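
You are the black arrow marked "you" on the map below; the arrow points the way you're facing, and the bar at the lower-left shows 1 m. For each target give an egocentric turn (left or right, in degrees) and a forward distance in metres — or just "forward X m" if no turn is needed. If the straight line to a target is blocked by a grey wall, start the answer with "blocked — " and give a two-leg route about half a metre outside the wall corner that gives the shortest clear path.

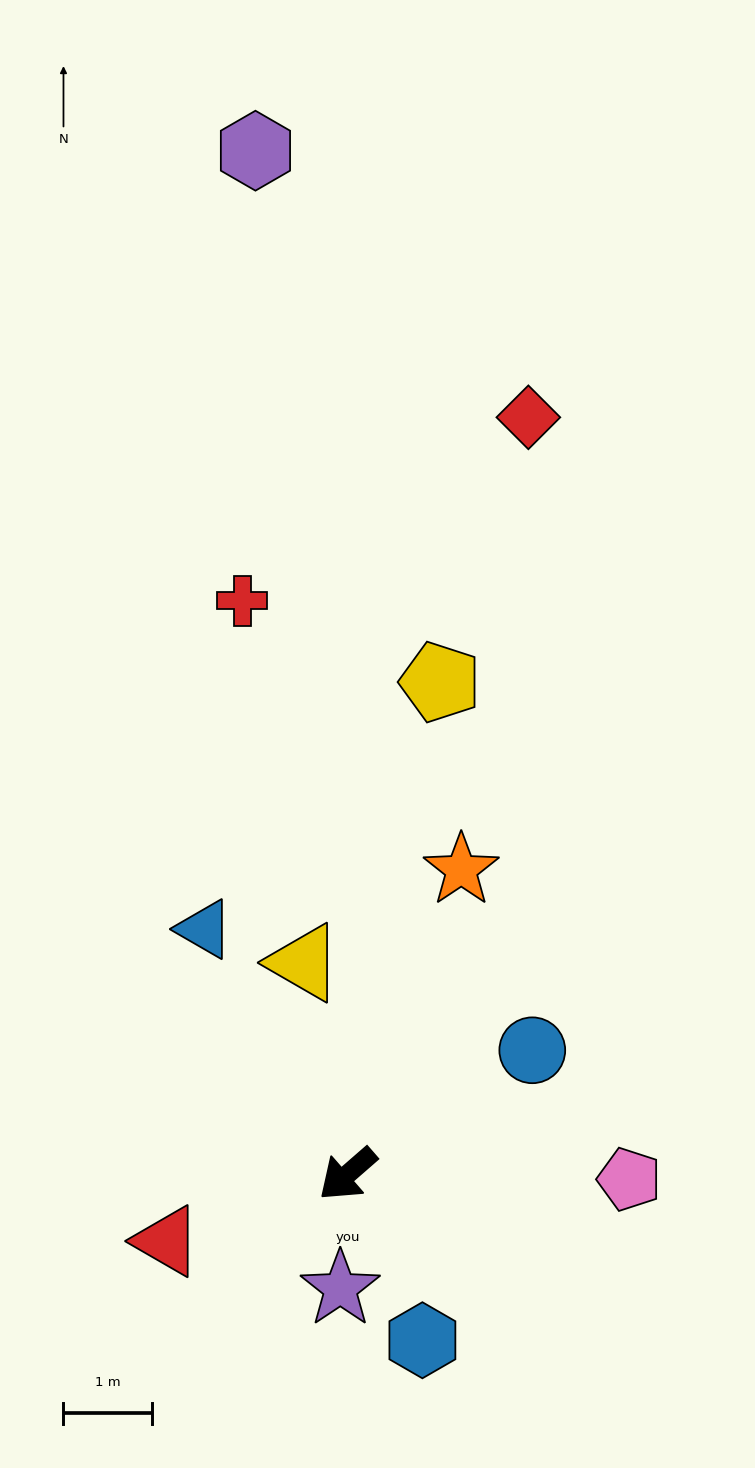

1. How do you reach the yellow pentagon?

turn right 142°, forward 5.7 m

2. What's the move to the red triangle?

turn right 21°, forward 2.2 m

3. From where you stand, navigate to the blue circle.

turn left 173°, forward 2.5 m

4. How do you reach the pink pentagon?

turn left 138°, forward 3.2 m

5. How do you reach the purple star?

turn left 45°, forward 1.3 m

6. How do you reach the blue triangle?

turn right 101°, forward 3.2 m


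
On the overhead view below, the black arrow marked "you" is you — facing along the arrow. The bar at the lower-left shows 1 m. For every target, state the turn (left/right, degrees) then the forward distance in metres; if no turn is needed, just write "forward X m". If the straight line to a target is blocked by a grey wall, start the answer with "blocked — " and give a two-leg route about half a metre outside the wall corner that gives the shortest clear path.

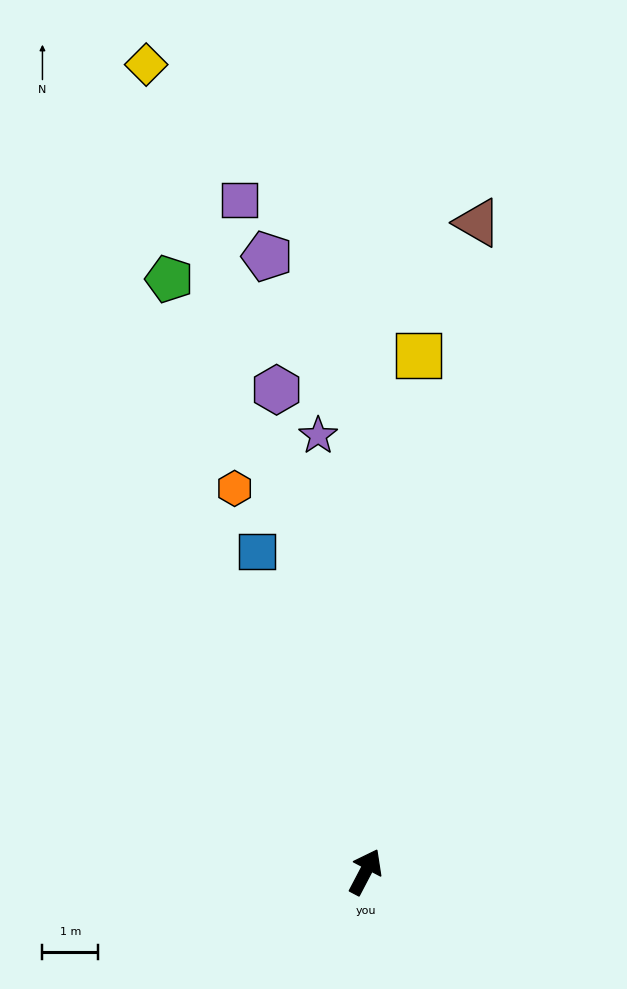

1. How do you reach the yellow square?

turn left 22°, forward 9.3 m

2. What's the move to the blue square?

turn left 46°, forward 6.0 m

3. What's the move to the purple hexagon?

turn left 38°, forward 8.8 m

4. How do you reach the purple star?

turn left 34°, forward 7.8 m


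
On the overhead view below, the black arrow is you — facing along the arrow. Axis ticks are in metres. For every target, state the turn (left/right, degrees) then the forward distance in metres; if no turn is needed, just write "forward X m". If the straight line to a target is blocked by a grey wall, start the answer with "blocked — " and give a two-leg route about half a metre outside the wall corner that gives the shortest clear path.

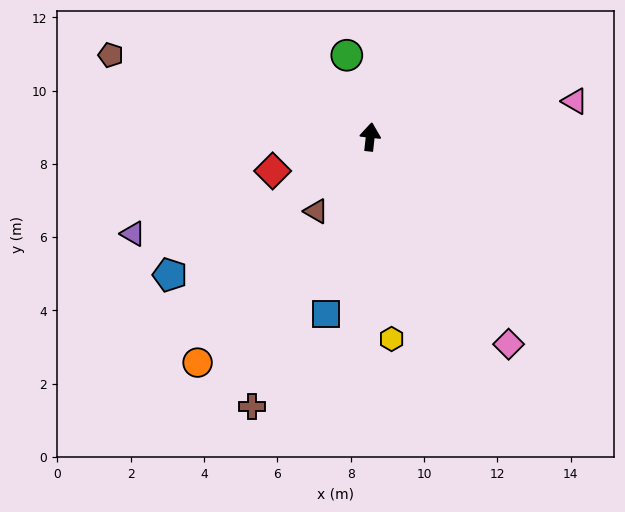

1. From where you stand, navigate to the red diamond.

turn left 116°, forward 2.8 m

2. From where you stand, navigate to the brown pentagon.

turn left 79°, forward 7.4 m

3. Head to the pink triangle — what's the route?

turn right 74°, forward 5.7 m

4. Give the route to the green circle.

turn left 22°, forward 2.3 m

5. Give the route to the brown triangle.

turn left 150°, forward 2.5 m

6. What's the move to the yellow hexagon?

turn right 168°, forward 5.5 m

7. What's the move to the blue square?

turn left 172°, forward 5.0 m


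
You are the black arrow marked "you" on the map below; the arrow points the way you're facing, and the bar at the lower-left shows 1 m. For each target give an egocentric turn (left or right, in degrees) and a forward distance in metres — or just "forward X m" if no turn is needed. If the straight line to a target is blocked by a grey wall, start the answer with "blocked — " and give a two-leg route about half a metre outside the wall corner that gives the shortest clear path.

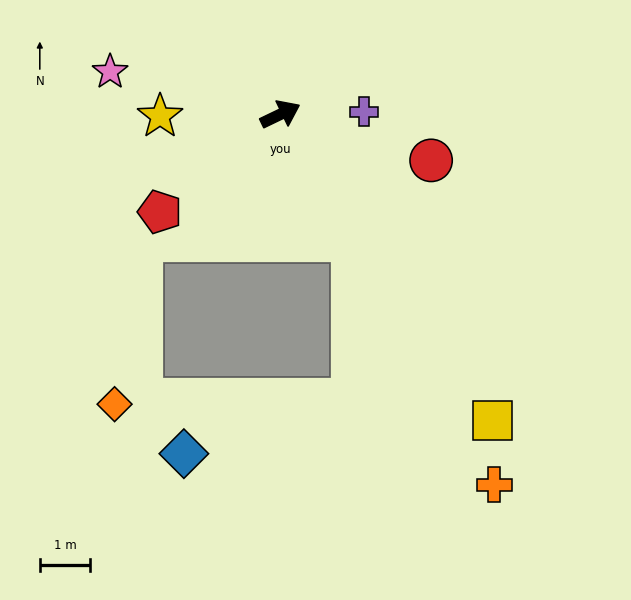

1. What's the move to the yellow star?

turn left 155°, forward 2.4 m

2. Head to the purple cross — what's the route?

turn right 24°, forward 1.6 m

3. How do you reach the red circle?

turn right 43°, forward 3.1 m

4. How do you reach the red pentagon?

turn right 167°, forward 3.1 m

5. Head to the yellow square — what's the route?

turn right 81°, forward 7.3 m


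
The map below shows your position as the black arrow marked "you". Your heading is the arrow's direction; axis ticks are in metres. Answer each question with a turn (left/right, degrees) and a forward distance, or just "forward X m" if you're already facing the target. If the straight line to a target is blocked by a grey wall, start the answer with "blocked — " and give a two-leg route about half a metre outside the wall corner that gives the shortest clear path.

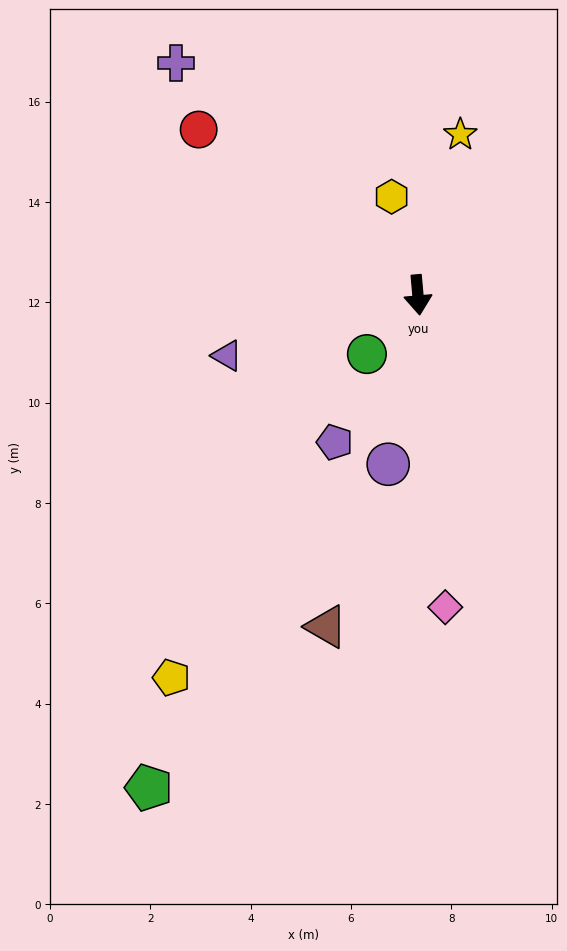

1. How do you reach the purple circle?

turn right 15°, forward 3.4 m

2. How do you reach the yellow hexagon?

turn right 170°, forward 2.0 m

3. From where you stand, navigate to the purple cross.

turn right 139°, forward 6.7 m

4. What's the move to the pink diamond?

forward 6.2 m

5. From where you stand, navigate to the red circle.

turn right 132°, forward 5.5 m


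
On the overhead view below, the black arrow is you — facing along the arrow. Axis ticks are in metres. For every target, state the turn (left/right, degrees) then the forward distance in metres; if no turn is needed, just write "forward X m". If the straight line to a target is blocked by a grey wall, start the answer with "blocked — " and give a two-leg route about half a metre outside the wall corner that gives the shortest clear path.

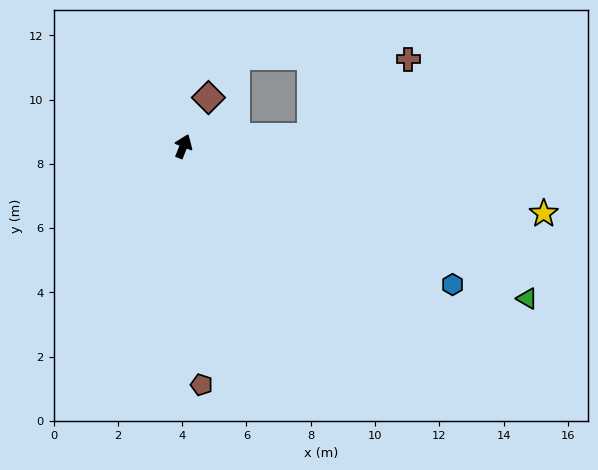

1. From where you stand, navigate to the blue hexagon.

turn right 95°, forward 9.4 m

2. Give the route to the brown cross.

blocked — turn right 64°, forward 4.0 m, then turn left 34°, forward 3.9 m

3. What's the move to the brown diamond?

turn right 5°, forward 1.7 m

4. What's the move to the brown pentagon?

turn right 154°, forward 7.4 m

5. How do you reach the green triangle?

turn right 92°, forward 11.7 m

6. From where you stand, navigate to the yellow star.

turn right 79°, forward 11.4 m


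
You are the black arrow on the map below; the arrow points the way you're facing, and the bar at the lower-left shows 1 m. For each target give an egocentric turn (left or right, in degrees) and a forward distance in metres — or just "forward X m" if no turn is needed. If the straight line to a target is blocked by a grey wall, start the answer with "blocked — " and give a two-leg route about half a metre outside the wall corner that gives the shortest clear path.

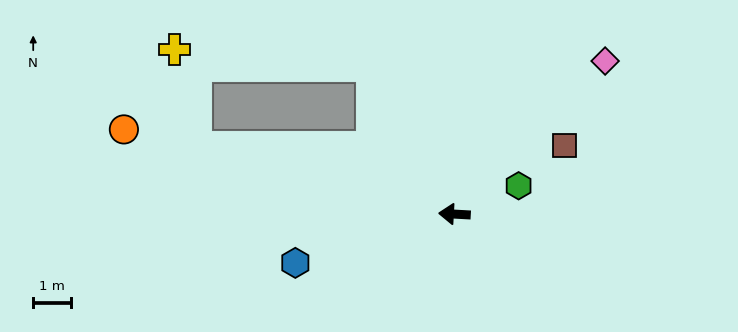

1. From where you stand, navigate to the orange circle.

turn right 11°, forward 9.1 m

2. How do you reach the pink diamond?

turn right 131°, forward 5.7 m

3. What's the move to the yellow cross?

blocked — turn right 11°, forward 7.1 m, then turn right 63°, forward 2.6 m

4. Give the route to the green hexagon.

turn right 153°, forward 1.9 m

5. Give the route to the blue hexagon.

turn left 20°, forward 4.4 m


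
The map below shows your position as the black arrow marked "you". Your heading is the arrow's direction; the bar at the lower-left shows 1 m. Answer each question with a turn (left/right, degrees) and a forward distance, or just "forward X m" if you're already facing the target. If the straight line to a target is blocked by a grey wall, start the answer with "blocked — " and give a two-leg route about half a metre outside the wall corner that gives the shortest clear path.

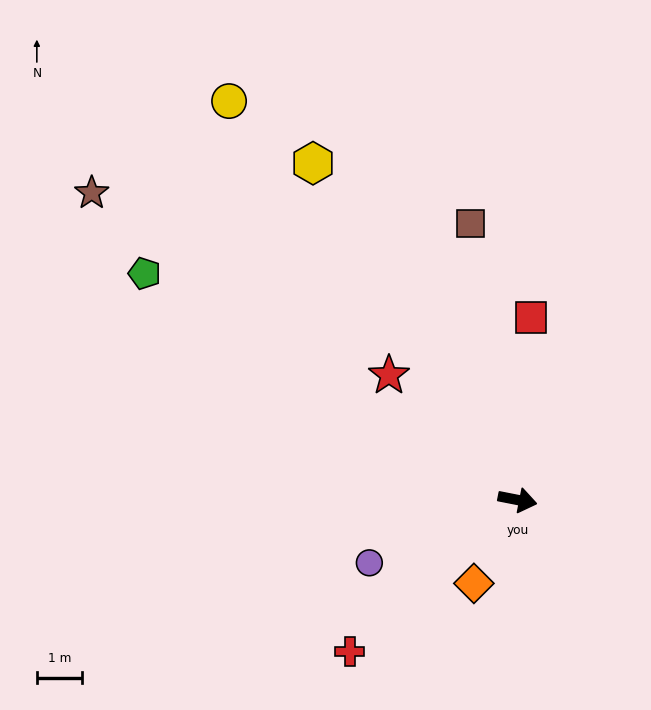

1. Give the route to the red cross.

turn right 127°, forward 5.0 m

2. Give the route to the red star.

turn left 147°, forward 4.0 m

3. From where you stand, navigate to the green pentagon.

turn left 160°, forward 9.7 m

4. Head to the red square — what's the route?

turn left 97°, forward 4.1 m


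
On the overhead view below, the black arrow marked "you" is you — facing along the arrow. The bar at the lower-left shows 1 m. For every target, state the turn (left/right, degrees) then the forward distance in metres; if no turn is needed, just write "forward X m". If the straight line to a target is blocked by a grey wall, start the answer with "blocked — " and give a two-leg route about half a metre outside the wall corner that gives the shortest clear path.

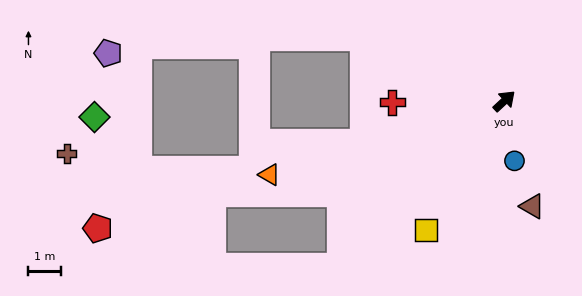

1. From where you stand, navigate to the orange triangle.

turn left 155°, forward 7.5 m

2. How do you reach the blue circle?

turn right 123°, forward 1.9 m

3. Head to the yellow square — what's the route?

turn right 164°, forward 4.6 m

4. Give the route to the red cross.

turn left 138°, forward 3.4 m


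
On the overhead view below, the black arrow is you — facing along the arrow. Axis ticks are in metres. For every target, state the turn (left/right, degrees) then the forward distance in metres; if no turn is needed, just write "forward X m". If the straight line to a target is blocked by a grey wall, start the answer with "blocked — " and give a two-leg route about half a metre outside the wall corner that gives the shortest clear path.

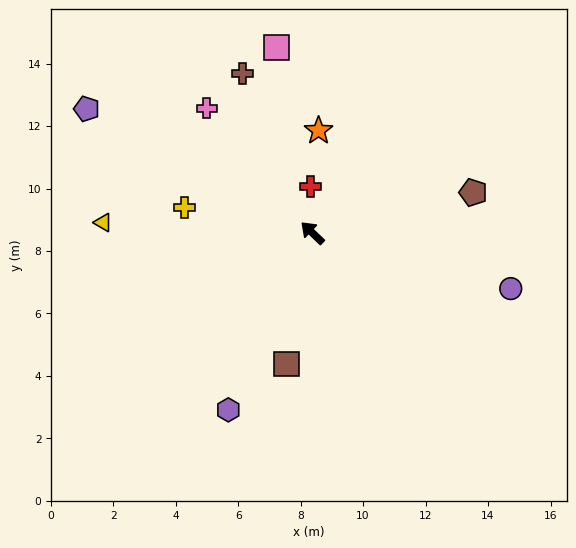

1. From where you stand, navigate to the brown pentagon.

turn right 122°, forward 5.3 m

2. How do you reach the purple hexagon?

turn left 108°, forward 6.3 m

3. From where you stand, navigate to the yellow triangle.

turn left 41°, forward 6.7 m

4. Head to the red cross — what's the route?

turn right 44°, forward 1.5 m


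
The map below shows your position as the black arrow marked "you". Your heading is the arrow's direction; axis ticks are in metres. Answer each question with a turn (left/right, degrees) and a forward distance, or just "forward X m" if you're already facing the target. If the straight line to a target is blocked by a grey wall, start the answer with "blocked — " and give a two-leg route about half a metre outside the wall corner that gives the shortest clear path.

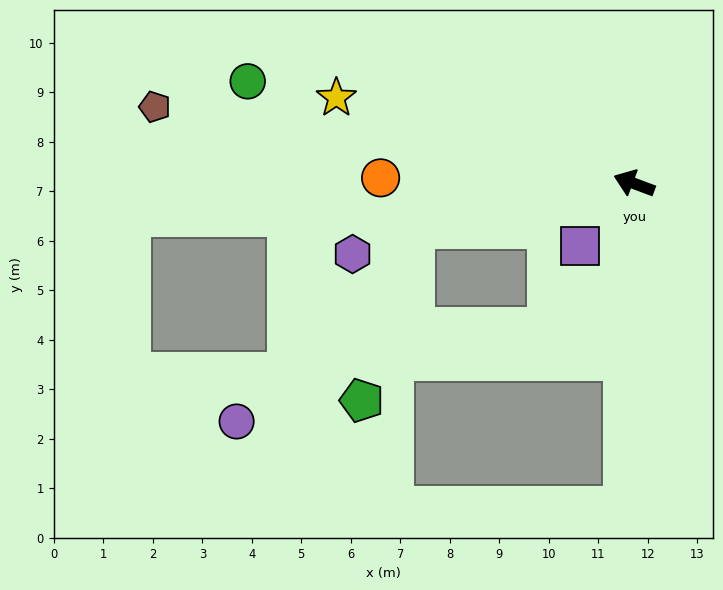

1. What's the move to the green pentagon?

blocked — turn left 32°, forward 4.5 m, then turn left 62°, forward 3.6 m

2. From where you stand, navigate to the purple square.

turn left 70°, forward 1.7 m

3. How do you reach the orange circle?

turn left 19°, forward 5.1 m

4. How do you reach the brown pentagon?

turn left 11°, forward 9.8 m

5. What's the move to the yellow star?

turn left 4°, forward 6.3 m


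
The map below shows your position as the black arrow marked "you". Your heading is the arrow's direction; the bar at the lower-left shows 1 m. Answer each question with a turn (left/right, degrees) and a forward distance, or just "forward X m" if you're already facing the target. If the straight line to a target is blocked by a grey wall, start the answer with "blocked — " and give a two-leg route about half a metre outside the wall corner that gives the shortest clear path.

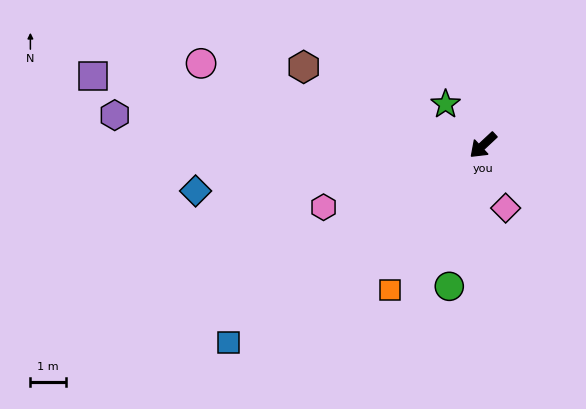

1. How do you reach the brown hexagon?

turn right 67°, forward 5.5 m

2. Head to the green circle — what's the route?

turn left 33°, forward 4.1 m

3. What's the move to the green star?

turn right 91°, forward 1.6 m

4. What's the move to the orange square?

turn left 14°, forward 4.8 m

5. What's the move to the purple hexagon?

turn right 48°, forward 10.4 m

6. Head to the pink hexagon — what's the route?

turn right 22°, forward 4.8 m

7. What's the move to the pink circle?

turn right 59°, forward 8.3 m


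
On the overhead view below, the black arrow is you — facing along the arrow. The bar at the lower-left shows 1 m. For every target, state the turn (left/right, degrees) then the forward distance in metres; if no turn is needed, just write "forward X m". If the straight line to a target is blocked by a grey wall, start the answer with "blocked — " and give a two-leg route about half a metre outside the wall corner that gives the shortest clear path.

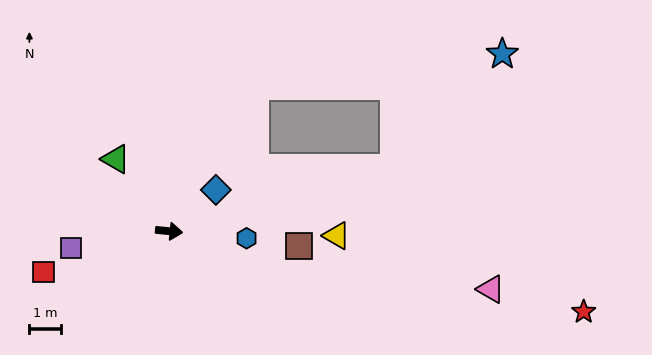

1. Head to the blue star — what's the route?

blocked — turn left 21°, forward 7.3 m, then turn left 31°, forward 4.9 m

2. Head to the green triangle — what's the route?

turn left 132°, forward 2.8 m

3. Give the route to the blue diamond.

turn left 47°, forward 1.9 m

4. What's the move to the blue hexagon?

forward 2.4 m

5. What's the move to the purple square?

turn right 165°, forward 3.1 m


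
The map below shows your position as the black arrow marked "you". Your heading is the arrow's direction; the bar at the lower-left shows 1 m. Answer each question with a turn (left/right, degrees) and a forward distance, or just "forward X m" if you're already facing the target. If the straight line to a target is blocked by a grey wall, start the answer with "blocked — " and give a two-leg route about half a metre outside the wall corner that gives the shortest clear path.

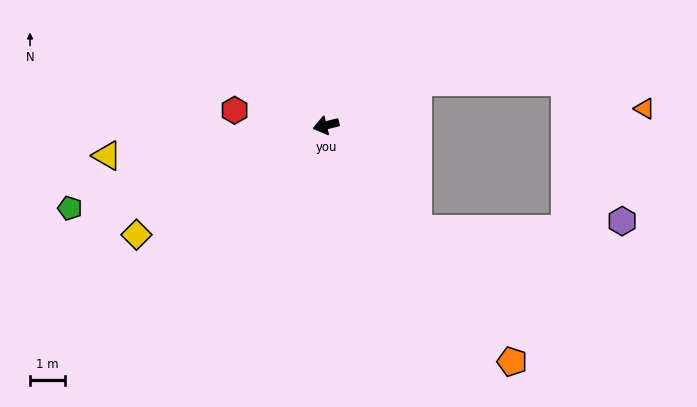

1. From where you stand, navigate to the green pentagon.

turn left 4°, forward 7.8 m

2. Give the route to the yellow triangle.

turn right 6°, forward 6.4 m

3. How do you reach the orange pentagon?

turn left 114°, forward 8.7 m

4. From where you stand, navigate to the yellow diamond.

turn left 16°, forward 6.3 m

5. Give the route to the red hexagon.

turn right 23°, forward 2.7 m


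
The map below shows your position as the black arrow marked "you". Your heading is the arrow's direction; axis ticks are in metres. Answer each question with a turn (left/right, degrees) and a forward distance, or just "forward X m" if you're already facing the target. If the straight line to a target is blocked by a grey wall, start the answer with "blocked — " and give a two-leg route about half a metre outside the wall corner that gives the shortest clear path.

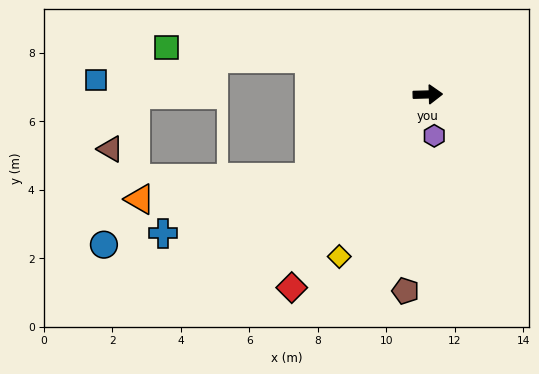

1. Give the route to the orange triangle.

blocked — turn right 147°, forward 4.2 m, then turn right 27°, forward 5.0 m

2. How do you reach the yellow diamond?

turn right 120°, forward 5.4 m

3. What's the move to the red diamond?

turn right 127°, forward 6.9 m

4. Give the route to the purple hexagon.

turn right 83°, forward 1.2 m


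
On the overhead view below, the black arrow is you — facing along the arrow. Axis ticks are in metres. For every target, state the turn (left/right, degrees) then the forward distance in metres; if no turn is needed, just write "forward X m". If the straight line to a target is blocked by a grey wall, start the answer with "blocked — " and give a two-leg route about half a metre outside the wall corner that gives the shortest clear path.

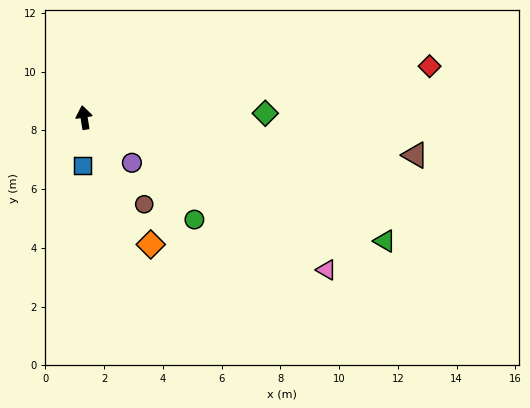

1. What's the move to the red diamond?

turn right 91°, forward 11.9 m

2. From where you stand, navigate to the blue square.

turn left 169°, forward 1.6 m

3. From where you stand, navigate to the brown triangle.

turn right 106°, forward 11.3 m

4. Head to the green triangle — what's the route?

turn right 122°, forward 11.1 m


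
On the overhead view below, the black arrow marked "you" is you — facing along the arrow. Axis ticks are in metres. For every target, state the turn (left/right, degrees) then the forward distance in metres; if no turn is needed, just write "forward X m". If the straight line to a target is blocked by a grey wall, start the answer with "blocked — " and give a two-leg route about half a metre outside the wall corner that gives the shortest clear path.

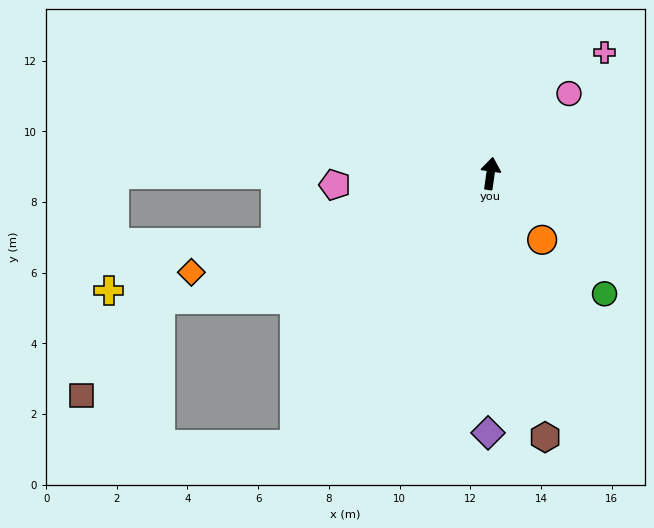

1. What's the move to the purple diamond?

turn right 172°, forward 7.3 m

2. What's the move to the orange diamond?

turn left 116°, forward 8.9 m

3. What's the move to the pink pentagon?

turn left 102°, forward 4.4 m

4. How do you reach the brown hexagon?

turn right 160°, forward 7.6 m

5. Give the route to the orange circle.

turn right 134°, forward 2.4 m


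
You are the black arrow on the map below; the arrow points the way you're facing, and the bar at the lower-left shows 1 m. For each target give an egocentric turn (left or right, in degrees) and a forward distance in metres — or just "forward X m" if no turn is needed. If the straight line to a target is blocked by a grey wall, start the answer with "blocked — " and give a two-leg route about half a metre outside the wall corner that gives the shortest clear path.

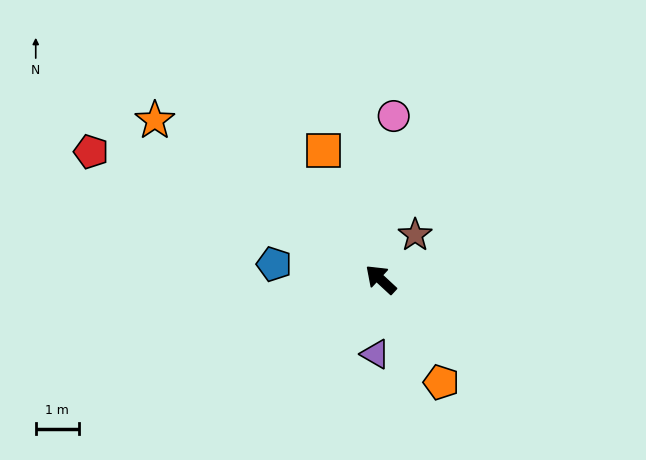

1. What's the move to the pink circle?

turn right 52°, forward 3.8 m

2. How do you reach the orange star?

turn left 8°, forward 6.4 m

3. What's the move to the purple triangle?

turn left 129°, forward 1.7 m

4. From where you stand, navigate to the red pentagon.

turn left 19°, forward 7.4 m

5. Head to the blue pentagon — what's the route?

turn left 35°, forward 2.5 m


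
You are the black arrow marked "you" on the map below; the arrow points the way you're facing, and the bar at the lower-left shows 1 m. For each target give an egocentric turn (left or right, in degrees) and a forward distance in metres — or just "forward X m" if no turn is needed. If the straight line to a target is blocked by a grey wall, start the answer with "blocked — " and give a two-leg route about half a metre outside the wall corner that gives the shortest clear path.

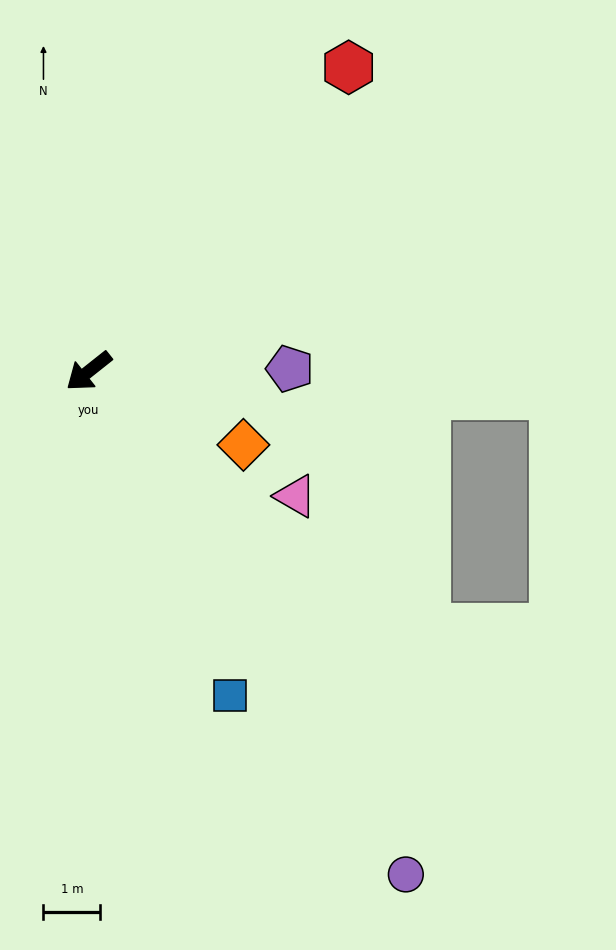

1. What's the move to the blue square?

turn left 75°, forward 6.2 m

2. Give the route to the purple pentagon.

turn left 142°, forward 3.5 m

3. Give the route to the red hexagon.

turn right 169°, forward 7.0 m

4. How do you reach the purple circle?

turn left 84°, forward 10.5 m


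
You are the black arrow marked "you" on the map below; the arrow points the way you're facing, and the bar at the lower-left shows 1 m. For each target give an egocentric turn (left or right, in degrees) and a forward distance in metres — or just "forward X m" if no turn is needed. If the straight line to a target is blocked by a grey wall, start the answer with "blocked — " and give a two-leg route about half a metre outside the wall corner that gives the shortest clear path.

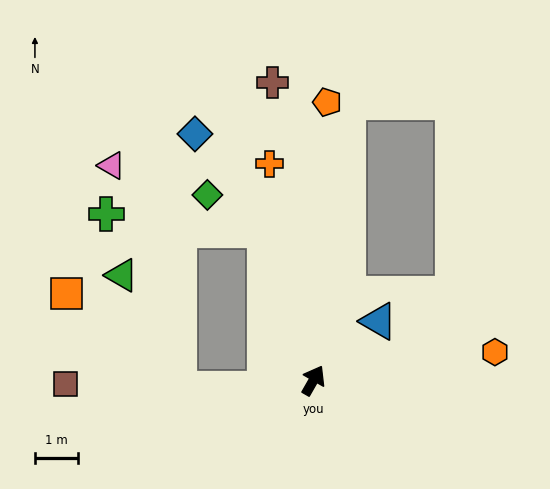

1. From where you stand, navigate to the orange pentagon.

turn left 27°, forward 6.5 m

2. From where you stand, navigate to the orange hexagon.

turn right 51°, forward 4.3 m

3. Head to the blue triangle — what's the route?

turn right 18°, forward 2.1 m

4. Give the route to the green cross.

blocked — turn left 47°, forward 3.7 m, then turn left 67°, forward 3.8 m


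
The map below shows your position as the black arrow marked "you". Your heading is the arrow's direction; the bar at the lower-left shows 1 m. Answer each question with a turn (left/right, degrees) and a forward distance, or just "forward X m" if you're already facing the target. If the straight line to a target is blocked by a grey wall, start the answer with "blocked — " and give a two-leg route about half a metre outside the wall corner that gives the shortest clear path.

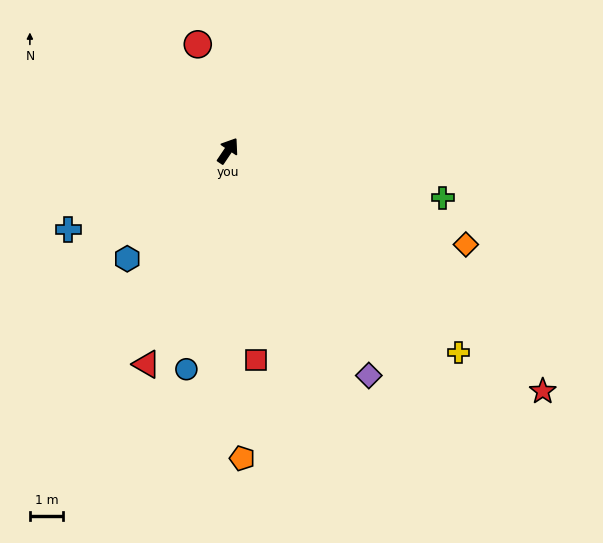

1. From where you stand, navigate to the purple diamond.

turn right 114°, forward 7.9 m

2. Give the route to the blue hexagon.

turn left 171°, forward 4.4 m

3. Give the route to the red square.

turn right 138°, forward 6.3 m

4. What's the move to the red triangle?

turn right 167°, forward 6.8 m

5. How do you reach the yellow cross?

turn right 97°, forward 9.1 m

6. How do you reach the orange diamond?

turn right 78°, forward 7.6 m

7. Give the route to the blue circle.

turn right 157°, forward 6.6 m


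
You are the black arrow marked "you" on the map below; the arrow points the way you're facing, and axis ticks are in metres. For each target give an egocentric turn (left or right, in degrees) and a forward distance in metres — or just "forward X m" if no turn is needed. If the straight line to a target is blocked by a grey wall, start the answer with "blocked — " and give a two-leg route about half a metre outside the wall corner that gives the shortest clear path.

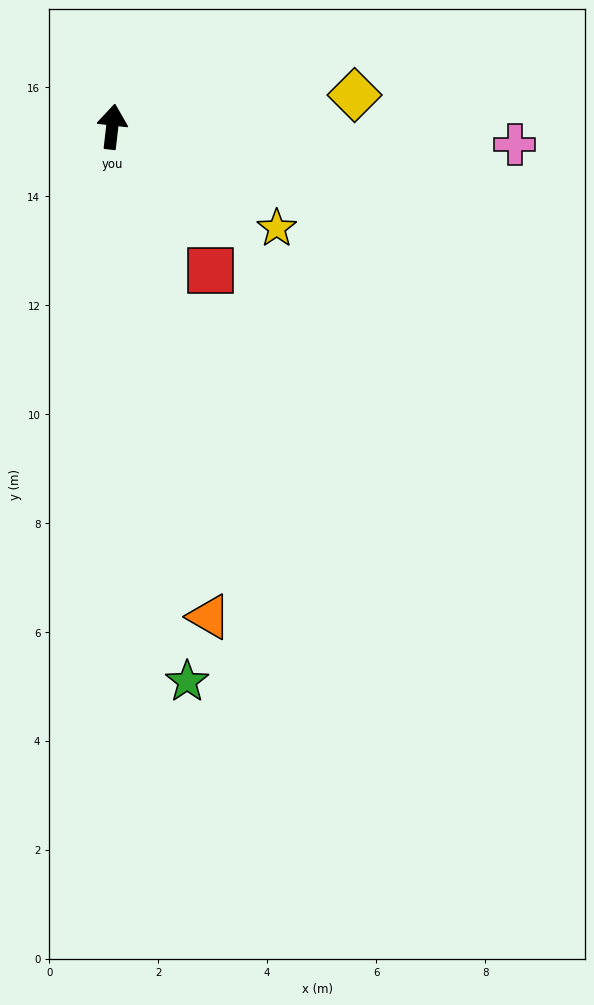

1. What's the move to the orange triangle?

turn right 162°, forward 9.2 m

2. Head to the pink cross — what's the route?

turn right 86°, forward 7.4 m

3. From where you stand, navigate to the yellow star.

turn right 115°, forward 3.5 m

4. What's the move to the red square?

turn right 139°, forward 3.2 m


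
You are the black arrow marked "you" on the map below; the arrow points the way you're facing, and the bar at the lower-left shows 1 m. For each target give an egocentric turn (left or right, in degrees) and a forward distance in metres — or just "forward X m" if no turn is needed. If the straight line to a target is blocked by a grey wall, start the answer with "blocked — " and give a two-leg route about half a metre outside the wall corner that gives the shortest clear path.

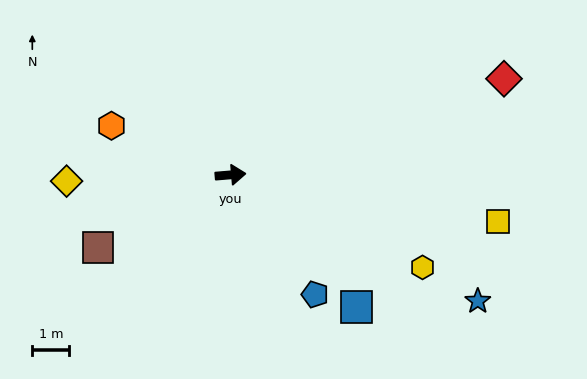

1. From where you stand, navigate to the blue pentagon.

turn right 60°, forward 4.0 m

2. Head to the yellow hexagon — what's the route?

turn right 31°, forward 5.8 m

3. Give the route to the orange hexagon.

turn left 153°, forward 3.5 m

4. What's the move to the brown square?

turn right 156°, forward 4.1 m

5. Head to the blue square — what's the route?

turn right 51°, forward 4.9 m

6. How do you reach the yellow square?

turn right 15°, forward 7.4 m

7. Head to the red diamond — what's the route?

turn left 15°, forward 7.9 m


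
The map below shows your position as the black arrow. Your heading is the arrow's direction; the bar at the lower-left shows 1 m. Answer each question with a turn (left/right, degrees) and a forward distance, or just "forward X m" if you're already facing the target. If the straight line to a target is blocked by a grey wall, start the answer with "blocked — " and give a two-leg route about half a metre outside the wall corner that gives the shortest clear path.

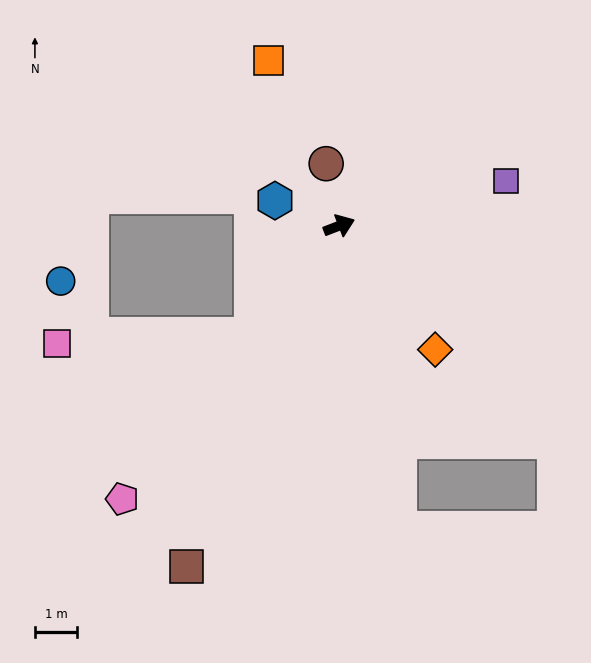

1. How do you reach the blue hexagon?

turn left 138°, forward 1.6 m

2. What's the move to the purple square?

turn right 6°, forward 4.1 m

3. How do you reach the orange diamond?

turn right 73°, forward 3.7 m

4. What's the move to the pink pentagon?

turn right 150°, forward 8.2 m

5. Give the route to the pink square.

blocked — turn right 149°, forward 3.3 m, then turn right 50°, forward 4.6 m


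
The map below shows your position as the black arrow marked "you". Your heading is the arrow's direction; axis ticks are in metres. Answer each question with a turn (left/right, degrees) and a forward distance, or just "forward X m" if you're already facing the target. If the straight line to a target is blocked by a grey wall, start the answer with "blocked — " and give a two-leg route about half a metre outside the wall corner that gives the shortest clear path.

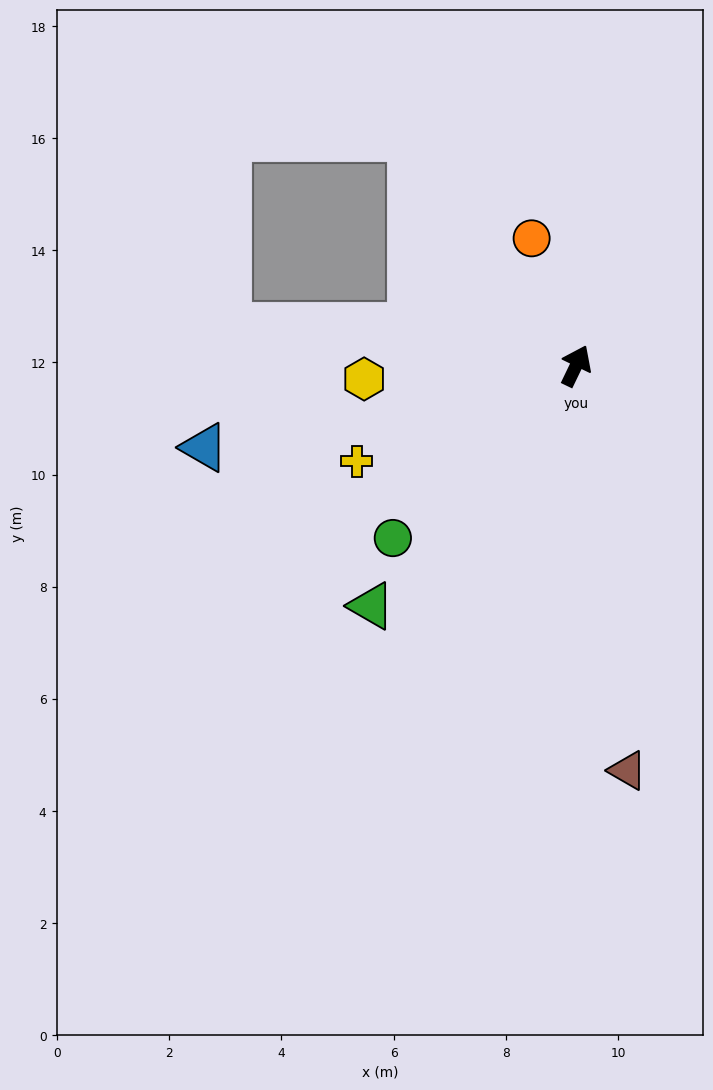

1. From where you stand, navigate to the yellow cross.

turn left 139°, forward 4.3 m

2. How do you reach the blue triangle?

turn left 128°, forward 6.8 m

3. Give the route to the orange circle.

turn left 45°, forward 2.4 m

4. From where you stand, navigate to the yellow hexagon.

turn left 119°, forward 3.8 m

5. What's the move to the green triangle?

turn left 165°, forward 5.6 m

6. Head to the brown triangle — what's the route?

turn right 147°, forward 7.3 m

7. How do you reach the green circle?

turn left 159°, forward 4.5 m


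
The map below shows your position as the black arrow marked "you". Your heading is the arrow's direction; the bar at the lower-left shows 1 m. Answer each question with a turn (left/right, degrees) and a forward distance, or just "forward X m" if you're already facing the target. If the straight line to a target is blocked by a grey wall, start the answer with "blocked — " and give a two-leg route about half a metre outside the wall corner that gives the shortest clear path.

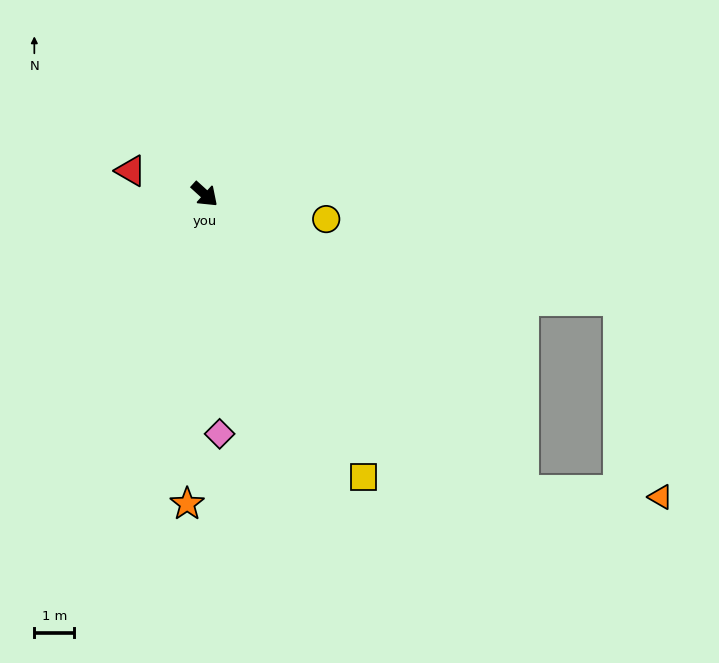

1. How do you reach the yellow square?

turn right 19°, forward 8.2 m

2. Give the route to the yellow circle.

turn left 31°, forward 3.1 m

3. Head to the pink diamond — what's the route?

turn right 44°, forward 6.0 m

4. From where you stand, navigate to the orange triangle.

blocked — forward 10.9 m, then turn left 40°, forward 3.5 m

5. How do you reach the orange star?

turn right 51°, forward 7.8 m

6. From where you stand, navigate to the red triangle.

turn right 155°, forward 2.0 m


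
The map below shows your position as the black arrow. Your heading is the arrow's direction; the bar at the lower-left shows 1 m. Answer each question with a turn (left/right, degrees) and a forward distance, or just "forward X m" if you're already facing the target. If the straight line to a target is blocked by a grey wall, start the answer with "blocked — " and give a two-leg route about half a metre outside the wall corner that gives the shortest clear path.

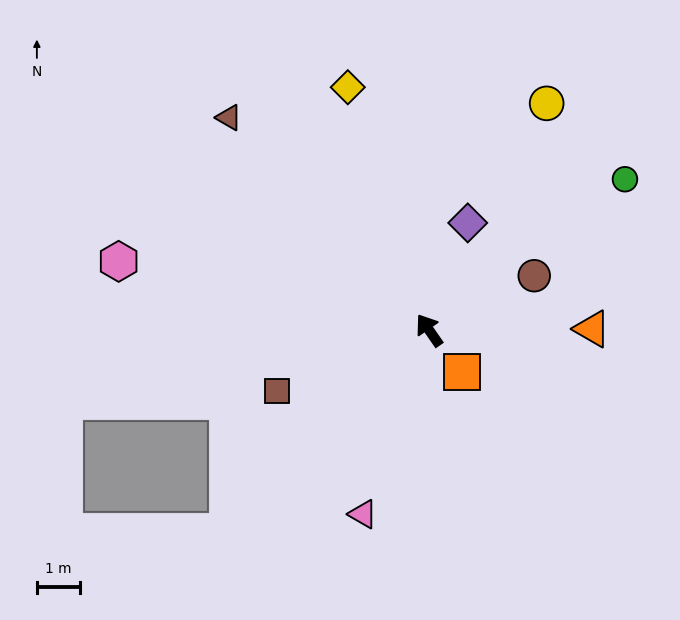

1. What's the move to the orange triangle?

turn right 124°, forward 3.8 m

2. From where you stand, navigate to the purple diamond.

turn right 54°, forward 2.6 m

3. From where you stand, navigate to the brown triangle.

turn left 9°, forward 6.8 m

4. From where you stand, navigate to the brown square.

turn left 77°, forward 3.8 m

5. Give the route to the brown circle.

turn right 97°, forward 2.8 m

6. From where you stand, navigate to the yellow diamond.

turn right 16°, forward 6.0 m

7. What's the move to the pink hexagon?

turn left 43°, forward 7.4 m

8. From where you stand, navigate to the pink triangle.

turn left 126°, forward 4.5 m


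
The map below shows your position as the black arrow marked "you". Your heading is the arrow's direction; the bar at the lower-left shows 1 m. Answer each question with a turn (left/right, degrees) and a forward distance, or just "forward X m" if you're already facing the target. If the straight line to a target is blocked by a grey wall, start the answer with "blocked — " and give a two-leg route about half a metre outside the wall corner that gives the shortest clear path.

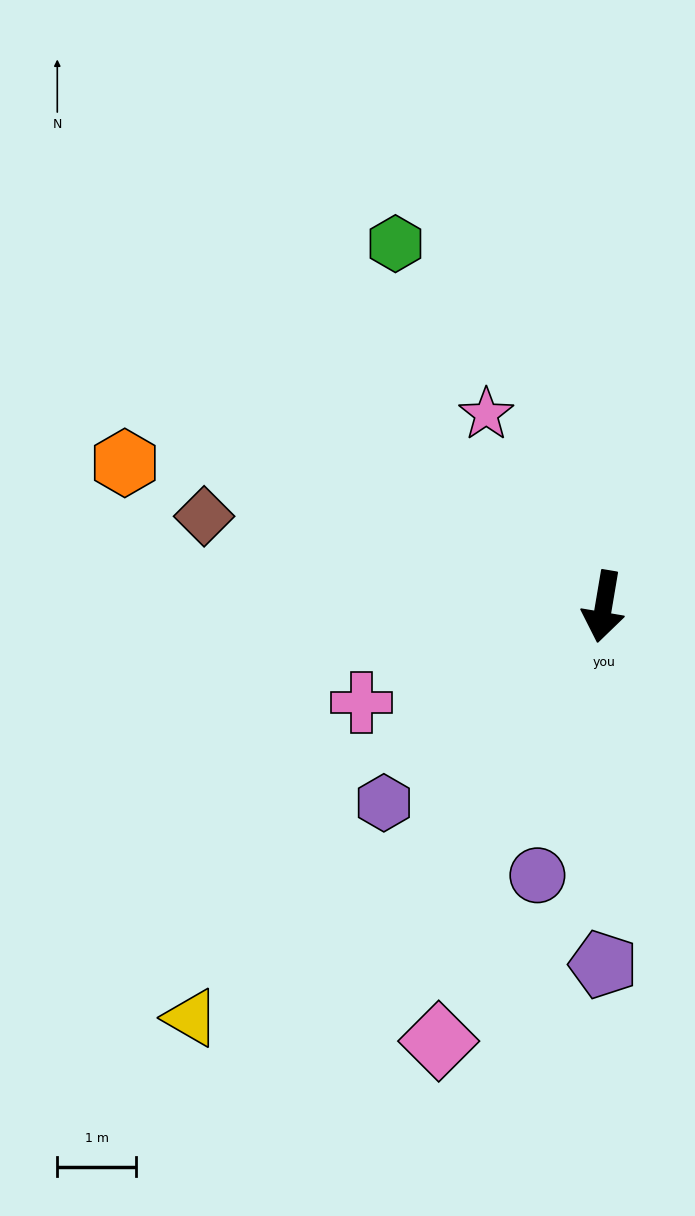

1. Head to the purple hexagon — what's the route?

turn right 39°, forward 3.7 m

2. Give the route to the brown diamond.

turn right 93°, forward 5.2 m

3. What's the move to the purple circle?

turn right 4°, forward 3.5 m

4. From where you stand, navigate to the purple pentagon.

turn left 10°, forward 4.5 m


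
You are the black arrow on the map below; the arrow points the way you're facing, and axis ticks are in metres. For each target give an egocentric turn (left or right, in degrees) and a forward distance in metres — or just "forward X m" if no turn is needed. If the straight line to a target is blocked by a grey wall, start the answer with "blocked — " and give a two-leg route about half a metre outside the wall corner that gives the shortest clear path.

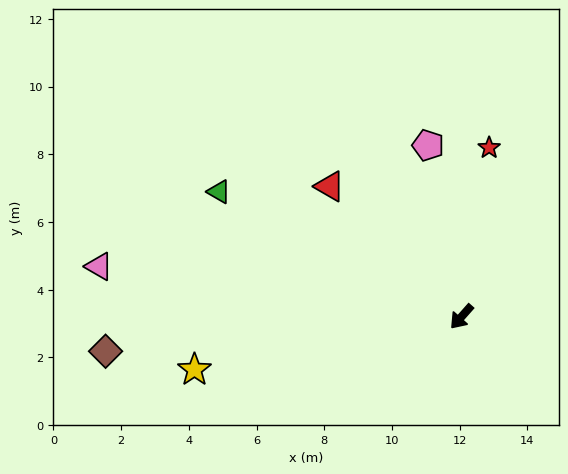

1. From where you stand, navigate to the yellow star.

turn right 37°, forward 8.0 m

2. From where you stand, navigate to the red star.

turn right 148°, forward 5.1 m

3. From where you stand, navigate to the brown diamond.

turn right 43°, forward 10.6 m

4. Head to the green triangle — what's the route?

turn right 76°, forward 8.1 m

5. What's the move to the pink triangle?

turn right 56°, forward 10.8 m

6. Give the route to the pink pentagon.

turn right 127°, forward 5.2 m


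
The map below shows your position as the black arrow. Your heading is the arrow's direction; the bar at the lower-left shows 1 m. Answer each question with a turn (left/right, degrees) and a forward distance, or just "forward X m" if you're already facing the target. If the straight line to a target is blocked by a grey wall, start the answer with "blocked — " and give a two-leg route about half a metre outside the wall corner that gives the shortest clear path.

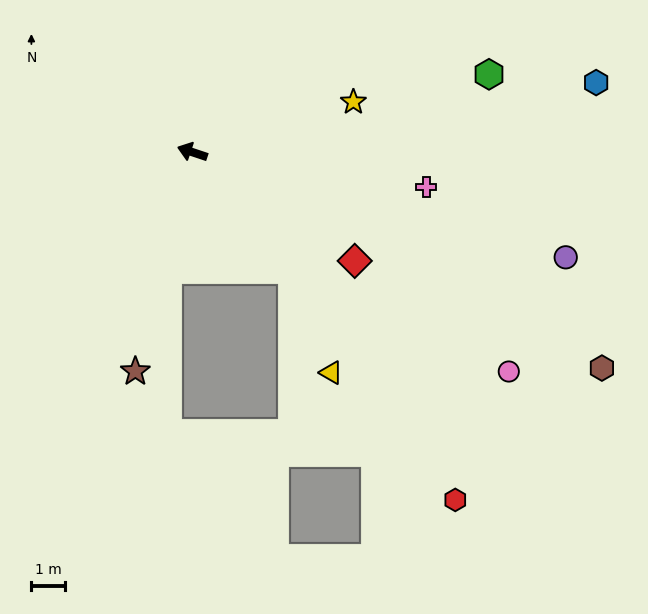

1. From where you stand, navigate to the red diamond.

turn left 165°, forward 5.8 m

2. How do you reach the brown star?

turn left 94°, forward 6.7 m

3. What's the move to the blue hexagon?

turn right 152°, forward 12.1 m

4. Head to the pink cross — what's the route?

turn right 170°, forward 7.0 m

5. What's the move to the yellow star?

turn right 144°, forward 5.0 m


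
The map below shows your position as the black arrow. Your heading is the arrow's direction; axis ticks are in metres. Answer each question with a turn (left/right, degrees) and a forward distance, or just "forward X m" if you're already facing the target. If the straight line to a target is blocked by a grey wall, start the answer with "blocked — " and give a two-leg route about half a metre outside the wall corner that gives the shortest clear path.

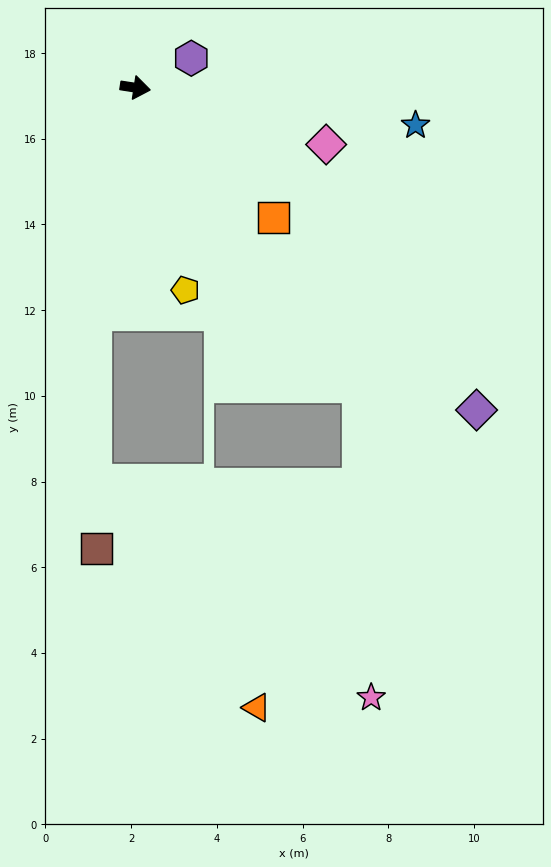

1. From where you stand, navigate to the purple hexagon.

turn left 37°, forward 1.5 m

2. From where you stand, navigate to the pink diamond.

turn right 8°, forward 4.6 m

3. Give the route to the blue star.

forward 6.6 m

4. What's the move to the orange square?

turn right 34°, forward 4.4 m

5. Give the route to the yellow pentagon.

turn right 67°, forward 4.9 m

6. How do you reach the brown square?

blocked — turn right 92°, forward 5.3 m, then turn left 11°, forward 5.5 m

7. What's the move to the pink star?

blocked — turn right 44°, forward 8.7 m, then turn right 35°, forward 7.3 m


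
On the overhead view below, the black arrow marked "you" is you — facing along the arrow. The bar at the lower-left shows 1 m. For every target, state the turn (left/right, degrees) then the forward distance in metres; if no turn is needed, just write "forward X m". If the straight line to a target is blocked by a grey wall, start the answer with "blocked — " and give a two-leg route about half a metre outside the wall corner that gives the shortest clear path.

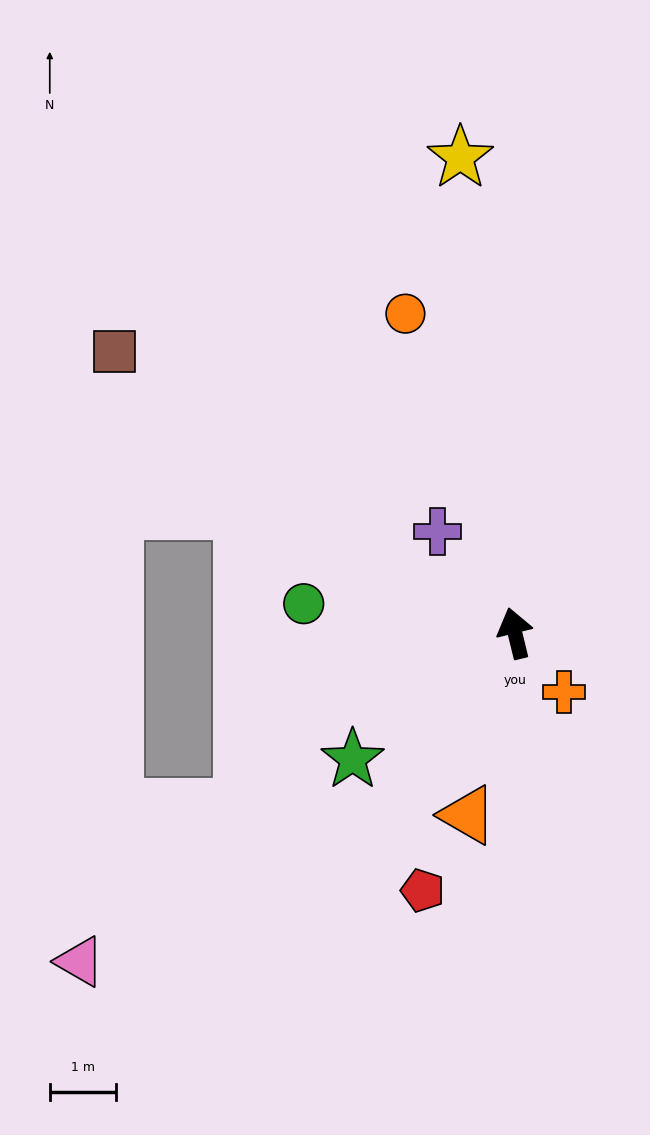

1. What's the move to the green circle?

turn left 68°, forward 3.2 m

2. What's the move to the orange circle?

turn left 5°, forward 5.1 m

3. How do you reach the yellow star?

turn right 7°, forward 7.2 m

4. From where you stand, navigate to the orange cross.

turn right 154°, forward 1.2 m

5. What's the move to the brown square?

turn left 41°, forward 7.4 m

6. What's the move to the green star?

turn left 114°, forward 3.1 m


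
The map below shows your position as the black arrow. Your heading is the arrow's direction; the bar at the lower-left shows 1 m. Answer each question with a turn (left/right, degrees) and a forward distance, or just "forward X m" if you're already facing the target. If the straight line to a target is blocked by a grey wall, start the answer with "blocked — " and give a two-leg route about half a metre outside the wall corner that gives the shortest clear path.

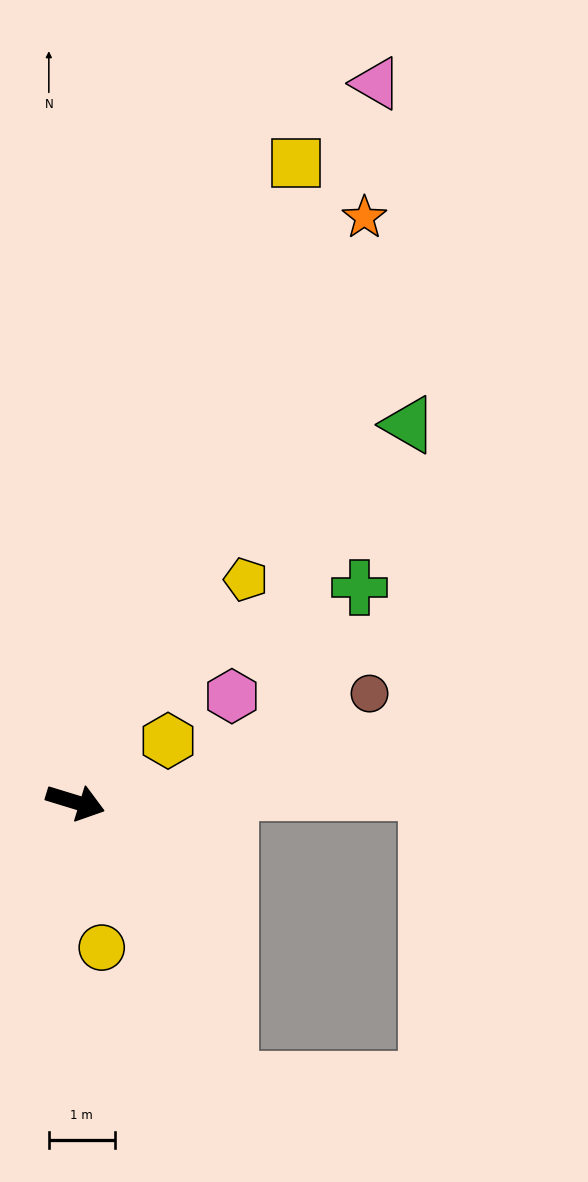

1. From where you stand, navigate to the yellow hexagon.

turn left 51°, forward 1.7 m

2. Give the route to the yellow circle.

turn right 63°, forward 2.3 m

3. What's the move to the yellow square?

turn left 88°, forward 10.3 m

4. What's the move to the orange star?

turn left 81°, forward 9.9 m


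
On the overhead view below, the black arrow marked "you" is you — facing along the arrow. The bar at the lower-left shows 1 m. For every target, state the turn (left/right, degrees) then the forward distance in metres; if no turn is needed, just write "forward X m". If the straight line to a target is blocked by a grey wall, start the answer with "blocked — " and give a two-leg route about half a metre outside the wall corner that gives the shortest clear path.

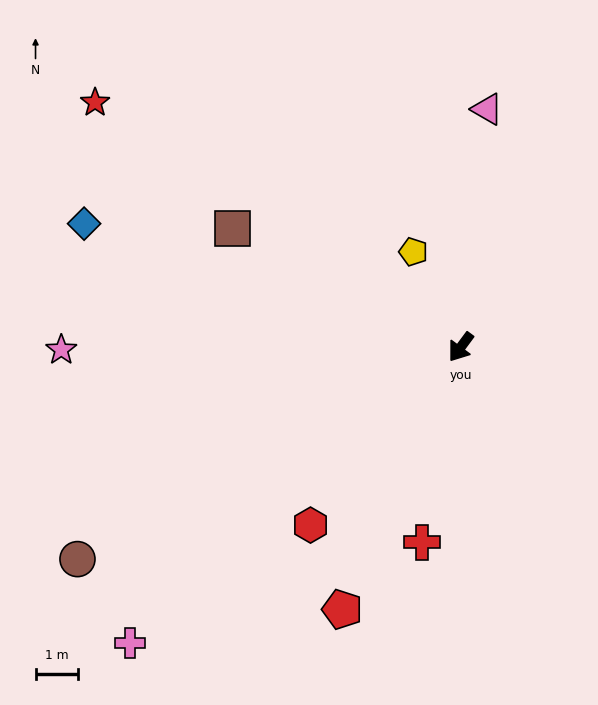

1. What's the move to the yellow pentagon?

turn right 117°, forward 2.5 m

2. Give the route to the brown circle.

turn right 25°, forward 10.2 m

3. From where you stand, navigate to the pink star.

turn right 53°, forward 9.3 m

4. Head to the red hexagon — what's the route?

turn right 4°, forward 5.4 m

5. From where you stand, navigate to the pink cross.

turn right 12°, forward 10.4 m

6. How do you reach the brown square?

turn right 81°, forward 6.0 m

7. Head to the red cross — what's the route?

turn left 25°, forward 4.6 m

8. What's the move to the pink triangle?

turn right 150°, forward 5.6 m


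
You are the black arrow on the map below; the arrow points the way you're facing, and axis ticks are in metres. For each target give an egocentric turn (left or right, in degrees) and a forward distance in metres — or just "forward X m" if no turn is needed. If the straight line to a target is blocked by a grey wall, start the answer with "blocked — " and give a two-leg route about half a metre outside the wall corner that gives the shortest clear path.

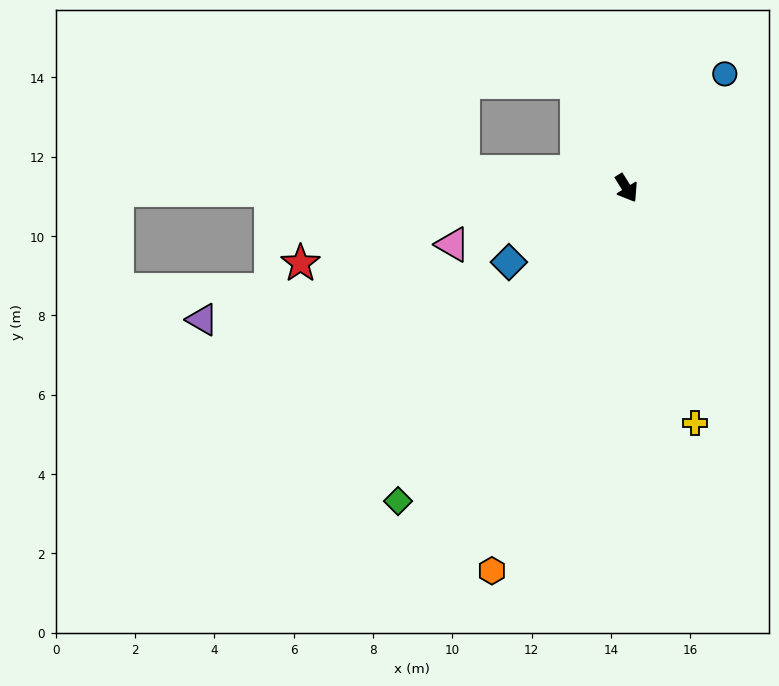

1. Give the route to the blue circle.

turn left 108°, forward 3.8 m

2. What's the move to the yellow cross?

turn right 16°, forward 6.2 m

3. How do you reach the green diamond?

turn right 68°, forward 9.8 m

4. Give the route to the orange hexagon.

turn right 51°, forward 10.2 m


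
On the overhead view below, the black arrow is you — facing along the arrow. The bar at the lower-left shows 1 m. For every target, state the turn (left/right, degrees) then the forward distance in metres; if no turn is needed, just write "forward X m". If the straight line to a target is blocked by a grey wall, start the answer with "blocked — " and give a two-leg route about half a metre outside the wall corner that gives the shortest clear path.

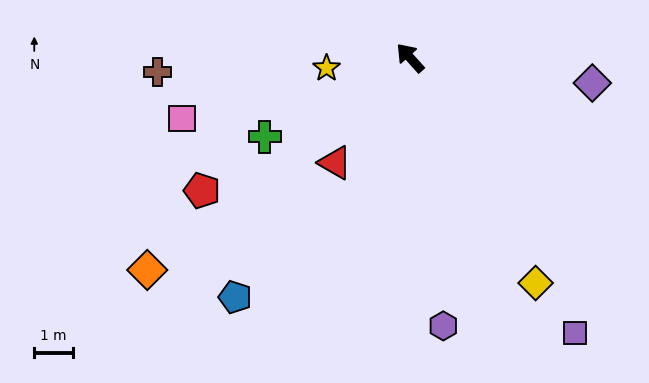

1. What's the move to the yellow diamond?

turn left 167°, forward 6.7 m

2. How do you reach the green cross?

turn left 77°, forward 4.3 m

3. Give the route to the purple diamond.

turn right 140°, forward 4.8 m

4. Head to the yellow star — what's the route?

turn left 55°, forward 2.2 m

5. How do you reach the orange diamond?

turn left 87°, forward 8.7 m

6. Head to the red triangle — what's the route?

turn left 102°, forward 3.3 m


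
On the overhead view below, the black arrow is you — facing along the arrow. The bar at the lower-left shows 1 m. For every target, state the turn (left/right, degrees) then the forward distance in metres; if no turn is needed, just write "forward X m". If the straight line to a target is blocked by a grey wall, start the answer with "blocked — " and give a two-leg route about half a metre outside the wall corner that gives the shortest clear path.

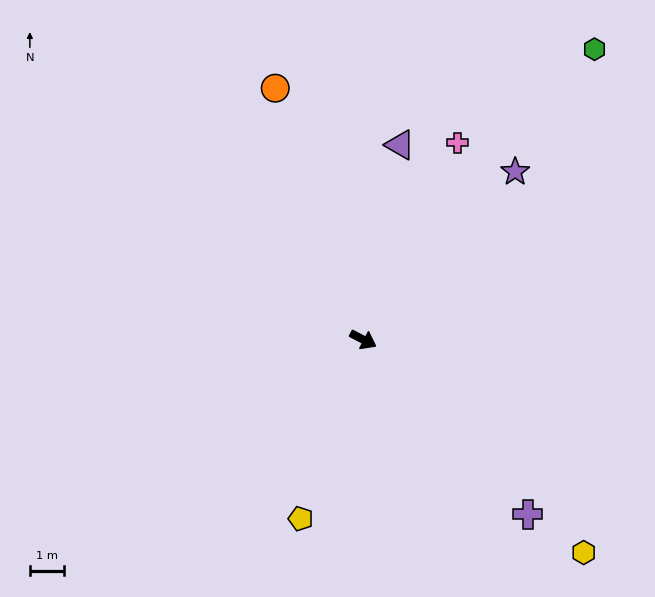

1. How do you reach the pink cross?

turn left 92°, forward 6.3 m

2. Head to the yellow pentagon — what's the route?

turn right 82°, forward 5.5 m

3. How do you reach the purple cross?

turn right 19°, forward 7.0 m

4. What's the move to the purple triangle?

turn left 107°, forward 5.8 m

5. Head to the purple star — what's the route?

turn left 75°, forward 6.6 m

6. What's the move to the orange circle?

turn left 137°, forward 7.7 m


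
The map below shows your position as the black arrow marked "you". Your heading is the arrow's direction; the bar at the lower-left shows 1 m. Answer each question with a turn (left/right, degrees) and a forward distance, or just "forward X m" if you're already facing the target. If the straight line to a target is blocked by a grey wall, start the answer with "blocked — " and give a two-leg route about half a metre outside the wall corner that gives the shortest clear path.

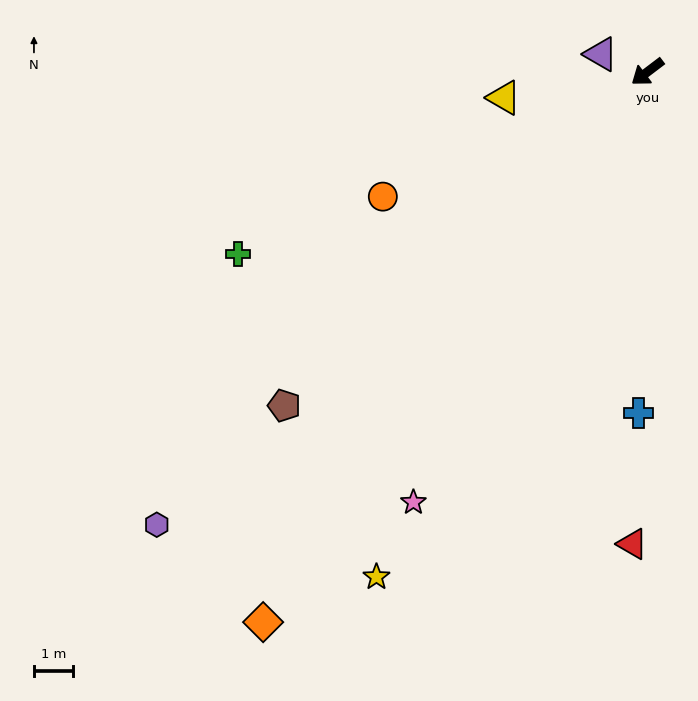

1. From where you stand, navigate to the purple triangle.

turn right 58°, forward 1.3 m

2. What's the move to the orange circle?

turn right 12°, forward 7.5 m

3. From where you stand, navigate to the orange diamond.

turn left 18°, forward 17.2 m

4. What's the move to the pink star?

turn left 24°, forward 12.5 m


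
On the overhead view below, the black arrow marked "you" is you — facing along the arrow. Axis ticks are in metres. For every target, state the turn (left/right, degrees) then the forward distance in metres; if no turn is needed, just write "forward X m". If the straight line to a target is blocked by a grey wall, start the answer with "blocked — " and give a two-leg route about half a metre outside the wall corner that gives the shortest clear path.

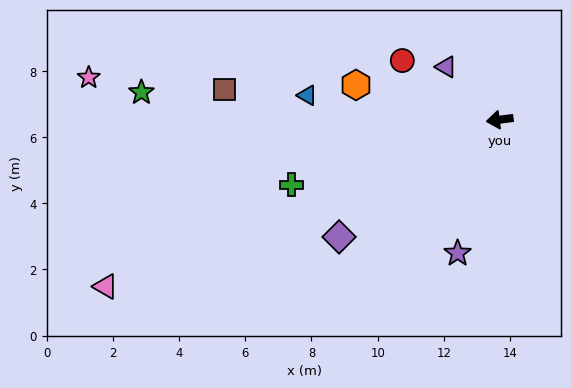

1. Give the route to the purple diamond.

turn left 29°, forward 6.0 m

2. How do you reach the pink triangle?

turn left 16°, forward 12.9 m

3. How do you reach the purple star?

turn left 65°, forward 4.2 m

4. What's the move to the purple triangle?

turn right 52°, forward 2.3 m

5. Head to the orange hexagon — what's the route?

turn right 21°, forward 4.5 m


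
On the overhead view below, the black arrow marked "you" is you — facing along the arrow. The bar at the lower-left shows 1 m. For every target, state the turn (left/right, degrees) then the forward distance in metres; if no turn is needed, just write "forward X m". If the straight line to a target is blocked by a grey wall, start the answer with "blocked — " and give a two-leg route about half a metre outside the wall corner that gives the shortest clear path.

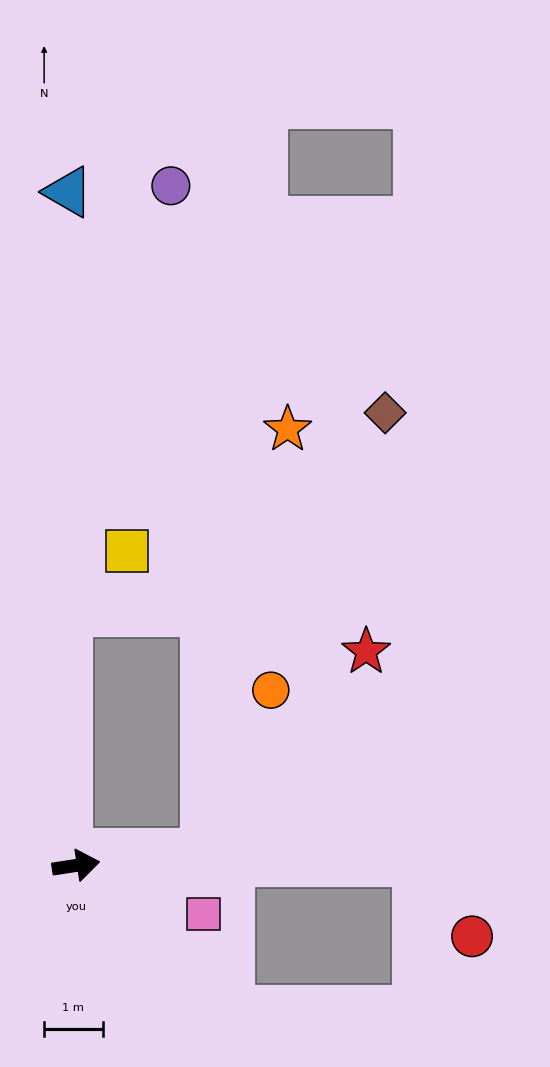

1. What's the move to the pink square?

turn right 30°, forward 2.3 m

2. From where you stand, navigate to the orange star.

blocked — turn right 3°, forward 2.2 m, then turn left 73°, forward 7.4 m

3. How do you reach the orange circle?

blocked — turn right 3°, forward 2.2 m, then turn left 62°, forward 3.0 m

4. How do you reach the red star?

blocked — turn right 3°, forward 2.2 m, then turn left 46°, forward 4.4 m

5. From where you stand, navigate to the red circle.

blocked — turn right 8°, forward 5.8 m, then turn right 55°, forward 1.6 m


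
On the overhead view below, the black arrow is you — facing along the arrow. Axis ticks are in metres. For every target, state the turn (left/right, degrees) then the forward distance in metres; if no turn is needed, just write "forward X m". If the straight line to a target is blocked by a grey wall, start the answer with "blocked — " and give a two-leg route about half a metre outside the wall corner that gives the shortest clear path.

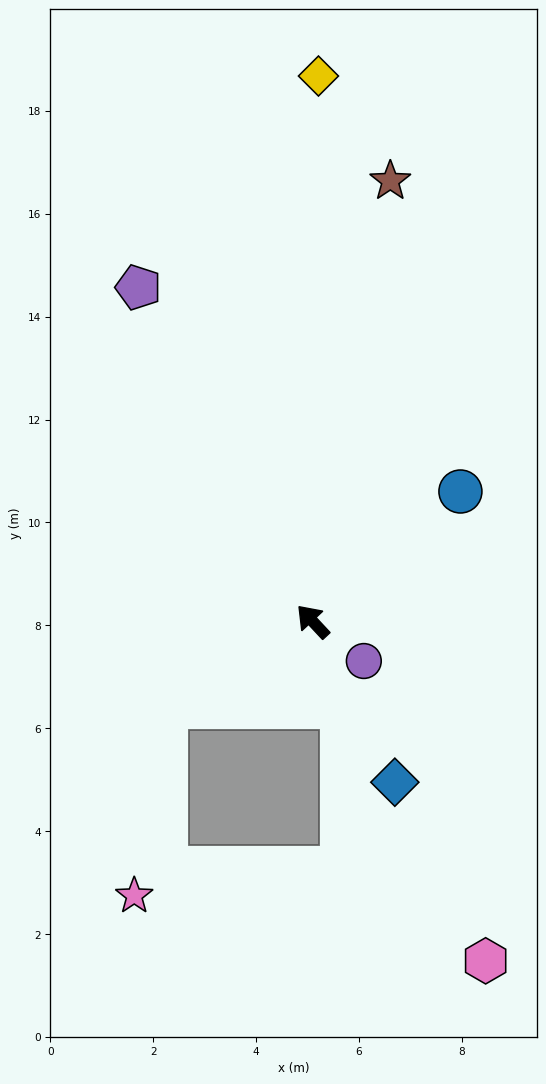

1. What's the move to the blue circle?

turn right 92°, forward 3.8 m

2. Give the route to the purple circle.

turn right 171°, forward 1.3 m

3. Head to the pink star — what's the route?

blocked — turn left 77°, forward 3.3 m, then turn left 50°, forward 3.7 m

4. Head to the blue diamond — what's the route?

turn left 164°, forward 3.5 m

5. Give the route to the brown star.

turn right 53°, forward 8.7 m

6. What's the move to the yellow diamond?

turn right 44°, forward 10.6 m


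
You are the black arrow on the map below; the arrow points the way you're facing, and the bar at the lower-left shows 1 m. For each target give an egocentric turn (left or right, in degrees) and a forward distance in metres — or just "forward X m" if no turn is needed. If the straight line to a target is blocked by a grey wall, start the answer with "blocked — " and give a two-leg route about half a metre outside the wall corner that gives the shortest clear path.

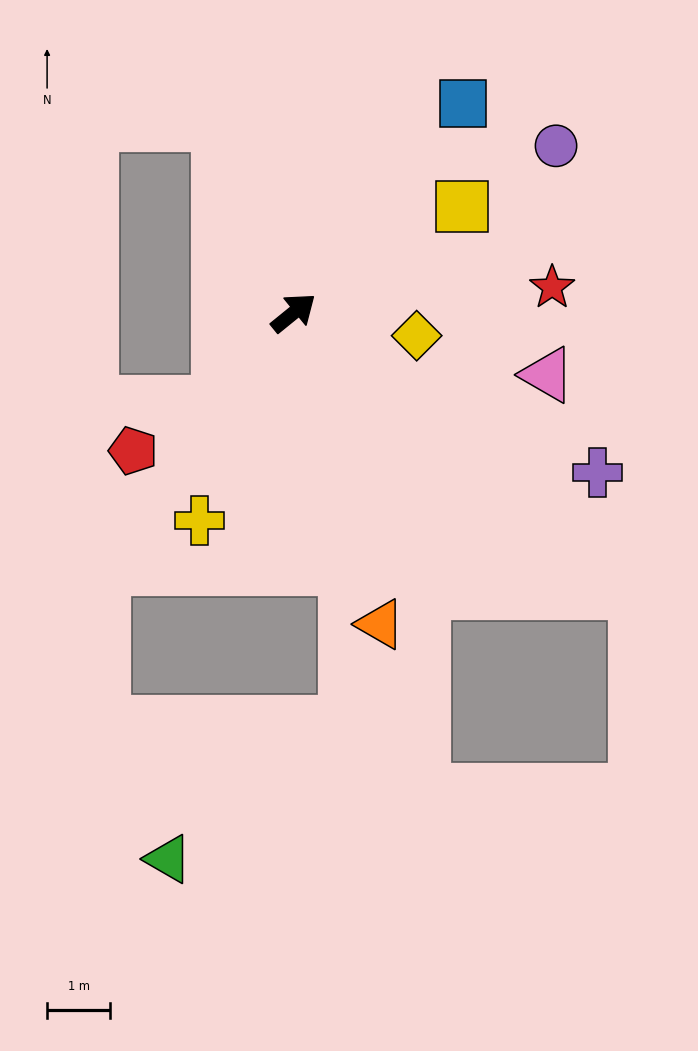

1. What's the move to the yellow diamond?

turn right 50°, forward 2.0 m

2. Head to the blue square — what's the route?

turn left 12°, forward 4.3 m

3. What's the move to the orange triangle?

turn right 114°, forward 5.1 m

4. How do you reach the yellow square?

turn right 7°, forward 3.2 m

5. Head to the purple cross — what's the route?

turn right 67°, forward 5.4 m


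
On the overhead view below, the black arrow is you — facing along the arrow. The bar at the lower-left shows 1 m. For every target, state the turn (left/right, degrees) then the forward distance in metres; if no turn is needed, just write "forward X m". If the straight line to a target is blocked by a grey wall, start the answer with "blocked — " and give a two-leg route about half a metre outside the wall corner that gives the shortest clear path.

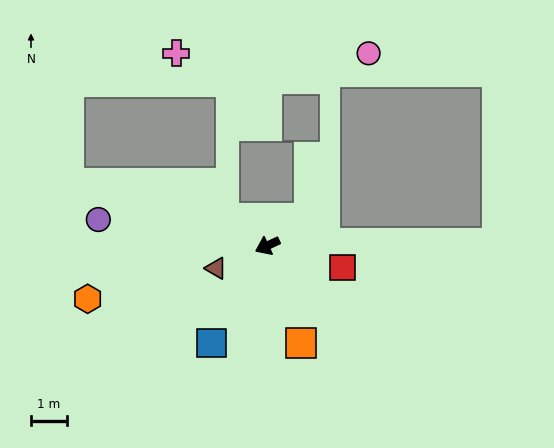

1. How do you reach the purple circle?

turn right 34°, forward 4.8 m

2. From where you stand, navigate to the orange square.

turn left 84°, forward 2.9 m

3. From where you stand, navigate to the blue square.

turn left 35°, forward 3.1 m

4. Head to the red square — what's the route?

turn left 139°, forward 2.2 m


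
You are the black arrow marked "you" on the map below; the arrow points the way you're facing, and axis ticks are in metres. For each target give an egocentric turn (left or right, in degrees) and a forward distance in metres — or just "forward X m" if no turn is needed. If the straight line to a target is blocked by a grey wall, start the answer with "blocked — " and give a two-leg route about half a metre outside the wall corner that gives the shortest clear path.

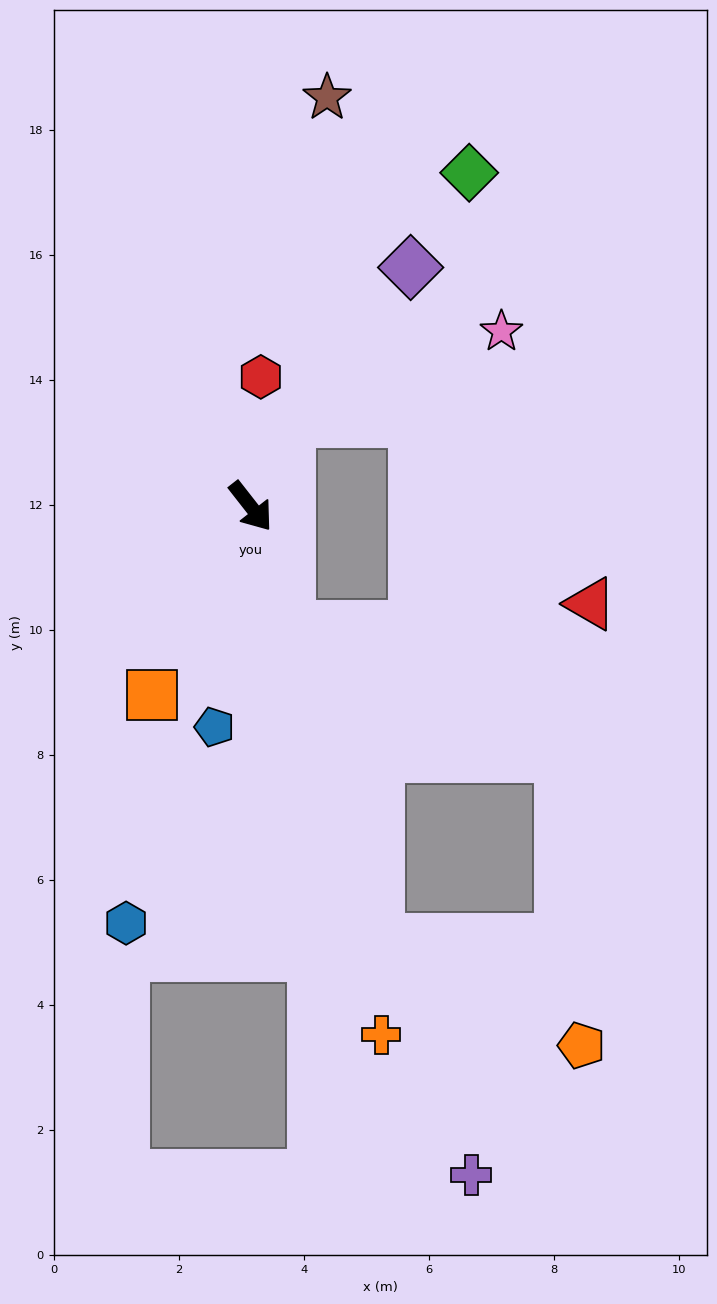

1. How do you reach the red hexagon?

turn left 138°, forward 2.1 m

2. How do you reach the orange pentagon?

blocked — turn right 22°, forward 7.2 m, then turn left 47°, forward 3.7 m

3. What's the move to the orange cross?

turn right 24°, forward 8.7 m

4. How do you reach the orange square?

turn right 66°, forward 3.4 m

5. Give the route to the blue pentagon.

turn right 47°, forward 3.6 m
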